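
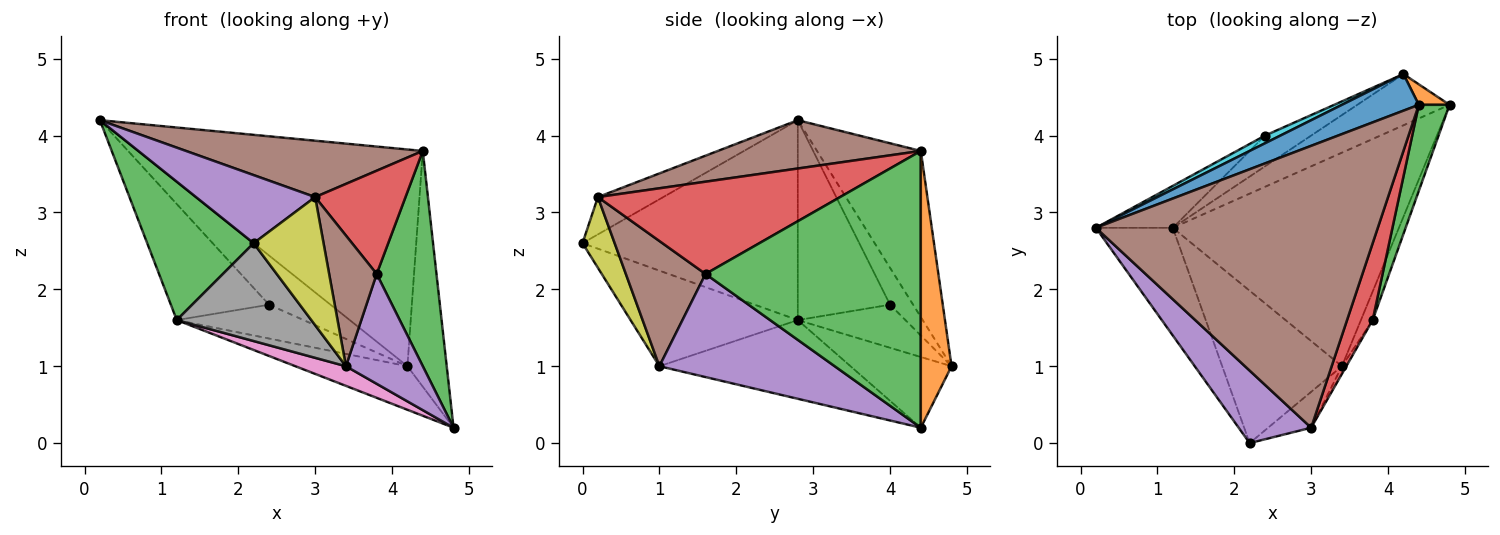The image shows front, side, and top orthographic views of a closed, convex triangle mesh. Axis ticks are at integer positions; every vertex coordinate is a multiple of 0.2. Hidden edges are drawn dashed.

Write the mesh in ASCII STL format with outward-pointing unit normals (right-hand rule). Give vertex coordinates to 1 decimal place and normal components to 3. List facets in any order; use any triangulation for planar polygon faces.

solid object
 facet normal -0.339 0.928 0.157
  outer loop
   vertex 4.4 4.4 3.8
   vertex 4.2 4.8 1.0
   vertex 0.2 2.8 4.2
  endloop
 endfacet
 facet normal 0.615 0.786 0.068
  outer loop
   vertex 4.4 4.4 3.8
   vertex 4.8 4.4 0.2
   vertex 4.2 4.8 1.0
  endloop
 endfacet
 facet normal -0.847 -0.419 -0.326
  outer loop
   vertex 1.2 2.8 1.6
   vertex 2.2 0.0 2.6
   vertex 0.2 2.8 4.2
  endloop
 endfacet
 facet normal -0.504 0.559 -0.658
  outer loop
   vertex 1.2 2.8 1.6
   vertex 4.2 4.8 1.0
   vertex 4.8 4.4 0.2
  endloop
 endfacet
 facet normal -0.352 -0.641 0.682
  outer loop
   vertex 3.0 0.2 3.2
   vertex 0.2 2.8 4.2
   vertex 2.2 0.0 2.6
  endloop
 endfacet
 facet normal 0.166 -0.193 0.967
  outer loop
   vertex 3.0 0.2 3.2
   vertex 4.4 4.4 3.8
   vertex 0.2 2.8 4.2
  endloop
 endfacet
 facet normal -0.327 -0.087 -0.941
  outer loop
   vertex 3.4 1.0 1.0
   vertex 1.2 2.8 1.6
   vertex 4.8 4.4 0.2
  endloop
 endfacet
 facet normal -0.558 -0.449 -0.699
  outer loop
   vertex 3.4 1.0 1.0
   vertex 2.2 0.0 2.6
   vertex 1.2 2.8 1.6
  endloop
 endfacet
 facet normal 0.405 -0.880 -0.247
  outer loop
   vertex 3.4 1.0 1.0
   vertex 3.0 0.2 3.2
   vertex 2.2 0.0 2.6
  endloop
 endfacet
 facet normal -0.347 0.926 0.145
  outer loop
   vertex 2.4 4.0 1.8
   vertex 0.2 2.8 4.2
   vertex 4.2 4.8 1.0
  endloop
 endfacet
 facet normal -0.662 0.705 -0.255
  outer loop
   vertex 2.4 4.0 1.8
   vertex 1.2 2.8 1.6
   vertex 0.2 2.8 4.2
  endloop
 endfacet
 facet normal -0.532 0.627 -0.570
  outer loop
   vertex 2.4 4.0 1.8
   vertex 4.2 4.8 1.0
   vertex 1.2 2.8 1.6
  endloop
 endfacet
 facet normal 0.958 -0.266 0.106
  outer loop
   vertex 3.8 1.6 2.2
   vertex 4.8 4.4 0.2
   vertex 4.4 4.4 3.8
  endloop
 endfacet
 facet normal 0.907 -0.338 0.252
  outer loop
   vertex 3.8 1.6 2.2
   vertex 4.4 4.4 3.8
   vertex 3.0 0.2 3.2
  endloop
 endfacet
 facet normal 0.911 -0.399 -0.104
  outer loop
   vertex 3.8 1.6 2.2
   vertex 3.4 1.0 1.0
   vertex 4.8 4.4 0.2
  endloop
 endfacet
 facet normal 0.858 -0.512 -0.030
  outer loop
   vertex 3.8 1.6 2.2
   vertex 3.0 0.2 3.2
   vertex 3.4 1.0 1.0
  endloop
 endfacet
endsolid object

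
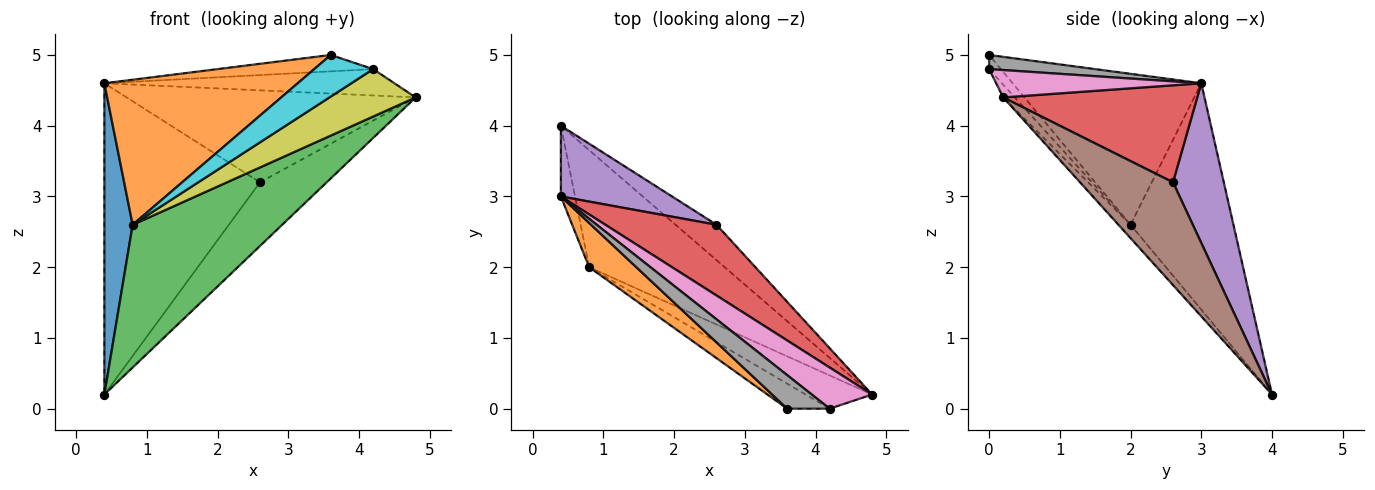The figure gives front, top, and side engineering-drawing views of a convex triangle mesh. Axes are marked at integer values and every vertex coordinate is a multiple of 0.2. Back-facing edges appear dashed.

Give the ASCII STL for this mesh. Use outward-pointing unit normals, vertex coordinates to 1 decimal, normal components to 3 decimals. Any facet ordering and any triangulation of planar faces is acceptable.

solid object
 facet normal -0.962 -0.265 -0.060
  outer loop
   vertex 0.8 2.0 2.6
   vertex 0.4 3.0 4.6
   vertex 0.4 4.0 0.2
  endloop
 endfacet
 facet normal -0.682 -0.699 0.213
  outer loop
   vertex 0.8 2.0 2.6
   vertex 3.6 0.0 5.0
   vertex 0.4 3.0 4.6
  endloop
 endfacet
 facet normal -0.063 -0.772 -0.633
  outer loop
   vertex 0.8 2.0 2.6
   vertex 0.4 4.0 0.2
   vertex 4.8 0.2 4.4
  endloop
 endfacet
 facet normal 0.470 0.700 0.538
  outer loop
   vertex 2.6 2.6 3.2
   vertex 0.4 3.0 4.6
   vertex 4.8 0.2 4.4
  endloop
 endfacet
 facet normal 0.303 0.929 0.211
  outer loop
   vertex 2.6 2.6 3.2
   vertex 0.4 4.0 0.2
   vertex 0.4 3.0 4.6
  endloop
 endfacet
 facet normal 0.773 0.555 -0.308
  outer loop
   vertex 2.6 2.6 3.2
   vertex 4.8 0.2 4.4
   vertex 0.4 4.0 0.2
  endloop
 endfacet
 facet normal 0.356 0.504 0.787
  outer loop
   vertex 4.2 0.0 4.8
   vertex 4.8 0.2 4.4
   vertex 0.4 3.0 4.6
  endloop
 endfacet
 facet normal 0.287 0.421 0.861
  outer loop
   vertex 4.2 0.0 4.8
   vertex 0.4 3.0 4.6
   vertex 3.6 0.0 5.0
  endloop
 endfacet
 facet normal -0.109 -0.814 -0.571
  outer loop
   vertex 4.2 0.0 4.8
   vertex 0.8 2.0 2.6
   vertex 4.8 0.2 4.4
  endloop
 endfacet
 facet normal -0.169 -0.845 -0.507
  outer loop
   vertex 4.2 0.0 4.8
   vertex 3.6 0.0 5.0
   vertex 0.8 2.0 2.6
  endloop
 endfacet
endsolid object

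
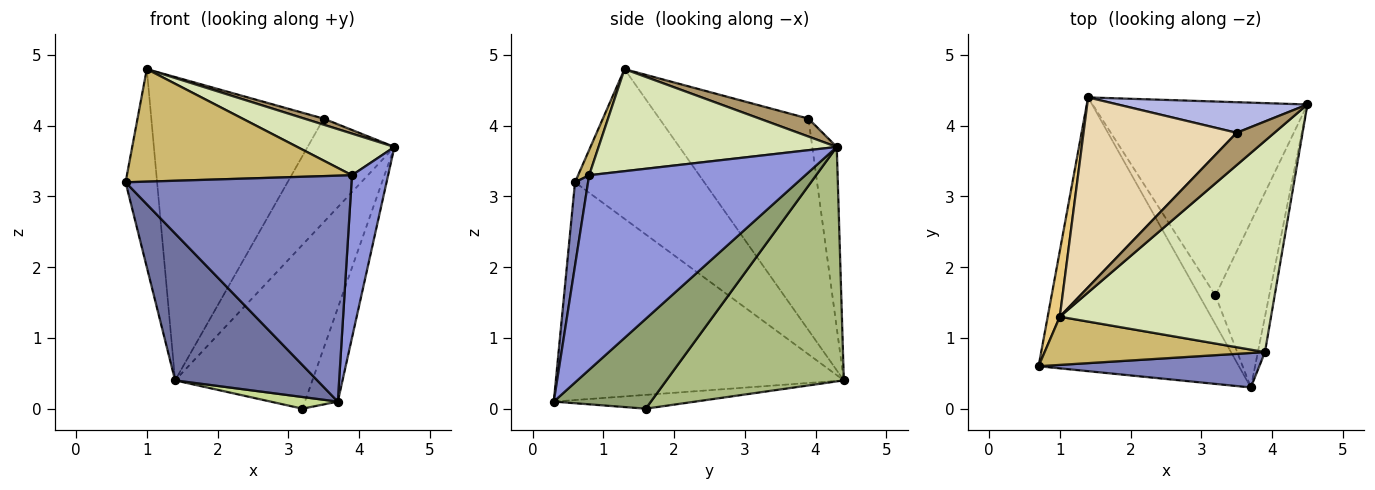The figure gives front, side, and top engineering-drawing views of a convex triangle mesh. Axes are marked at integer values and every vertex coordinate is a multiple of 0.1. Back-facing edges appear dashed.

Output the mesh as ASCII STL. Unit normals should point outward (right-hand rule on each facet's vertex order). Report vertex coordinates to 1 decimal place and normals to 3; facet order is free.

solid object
 facet normal -0.692 -0.341 -0.636
  outer loop
   vertex 1.4 4.4 0.4
   vertex 3.7 0.3 0.1
   vertex 0.7 0.6 3.2
  endloop
 endfacet
 facet normal 0.057 -0.987 0.151
  outer loop
   vertex 3.9 0.8 3.3
   vertex 0.7 0.6 3.2
   vertex 3.7 0.3 0.1
  endloop
 endfacet
 facet normal 0.986 -0.165 -0.036
  outer loop
   vertex 3.9 0.8 3.3
   vertex 3.7 0.3 0.1
   vertex 4.5 4.3 3.7
  endloop
 endfacet
 facet normal -0.261 0.926 0.273
  outer loop
   vertex 3.5 3.9 4.1
   vertex 4.5 4.3 3.7
   vertex 1.4 4.4 0.4
  endloop
 endfacet
 facet normal 0.824 0.279 -0.493
  outer loop
   vertex 3.2 1.6 0.0
   vertex 4.5 4.3 3.7
   vertex 3.7 0.3 0.1
  endloop
 endfacet
 facet normal 0.641 0.496 -0.587
  outer loop
   vertex 3.2 1.6 0.0
   vertex 1.4 4.4 0.4
   vertex 4.5 4.3 3.7
  endloop
 endfacet
 facet normal -0.619 -0.294 -0.728
  outer loop
   vertex 3.2 1.6 0.0
   vertex 3.7 0.3 0.1
   vertex 1.4 4.4 0.4
  endloop
 endfacet
 facet normal 0.428 -0.175 0.887
  outer loop
   vertex 1.0 1.3 4.8
   vertex 3.9 0.8 3.3
   vertex 4.5 4.3 3.7
  endloop
 endfacet
 facet normal 0.423 -0.167 0.891
  outer loop
   vertex 1.0 1.3 4.8
   vertex 4.5 4.3 3.7
   vertex 3.5 3.9 4.1
  endloop
 endfacet
 facet normal 0.045 -0.918 0.393
  outer loop
   vertex 1.0 1.3 4.8
   vertex 0.7 0.6 3.2
   vertex 3.9 0.8 3.3
  endloop
 endfacet
 facet normal -0.969 0.236 0.078
  outer loop
   vertex 1.0 1.3 4.8
   vertex 1.4 4.4 0.4
   vertex 0.7 0.6 3.2
  endloop
 endfacet
 facet normal -0.591 0.684 0.428
  outer loop
   vertex 1.0 1.3 4.8
   vertex 3.5 3.9 4.1
   vertex 1.4 4.4 0.4
  endloop
 endfacet
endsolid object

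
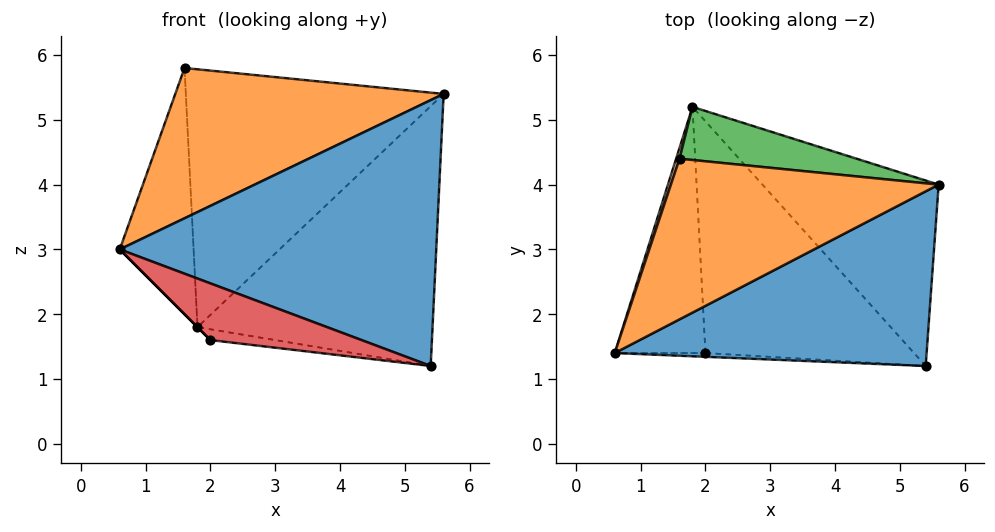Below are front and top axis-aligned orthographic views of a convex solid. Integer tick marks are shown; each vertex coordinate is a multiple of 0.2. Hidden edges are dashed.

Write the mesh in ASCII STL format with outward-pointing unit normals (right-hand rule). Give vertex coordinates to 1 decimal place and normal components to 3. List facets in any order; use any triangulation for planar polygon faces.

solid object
 facet normal 0.169 -0.824 0.541
  outer loop
   vertex 5.4 1.2 1.2
   vertex 5.6 4.0 5.4
   vertex 0.6 1.4 3.0
  endloop
 endfacet
 facet normal 0.628 0.633 -0.452
  outer loop
   vertex 5.4 1.2 1.2
   vertex 1.8 5.2 1.8
   vertex 5.6 4.0 5.4
  endloop
 endfacet
 facet normal 0.005 -0.683 0.730
  outer loop
   vertex 1.6 4.4 5.8
   vertex 0.6 1.4 3.0
   vertex 5.6 4.0 5.4
  endloop
 endfacet
 facet normal -0.952 0.305 0.013
  outer loop
   vertex 1.6 4.4 5.8
   vertex 1.8 5.2 1.8
   vertex 0.6 1.4 3.0
  endloop
 endfacet
 facet normal 0.117 0.973 0.200
  outer loop
   vertex 1.6 4.4 5.8
   vertex 5.6 4.0 5.4
   vertex 1.8 5.2 1.8
  endloop
 endfacet
 facet normal -0.707 0.000 -0.707
  outer loop
   vertex 2.0 1.4 1.6
   vertex 0.6 1.4 3.0
   vertex 1.8 5.2 1.8
  endloop
 endfacet
 facet normal -0.066 -0.996 -0.066
  outer loop
   vertex 2.0 1.4 1.6
   vertex 5.4 1.2 1.2
   vertex 0.6 1.4 3.0
  endloop
 endfacet
 facet normal -0.114 0.046 -0.992
  outer loop
   vertex 2.0 1.4 1.6
   vertex 1.8 5.2 1.8
   vertex 5.4 1.2 1.2
  endloop
 endfacet
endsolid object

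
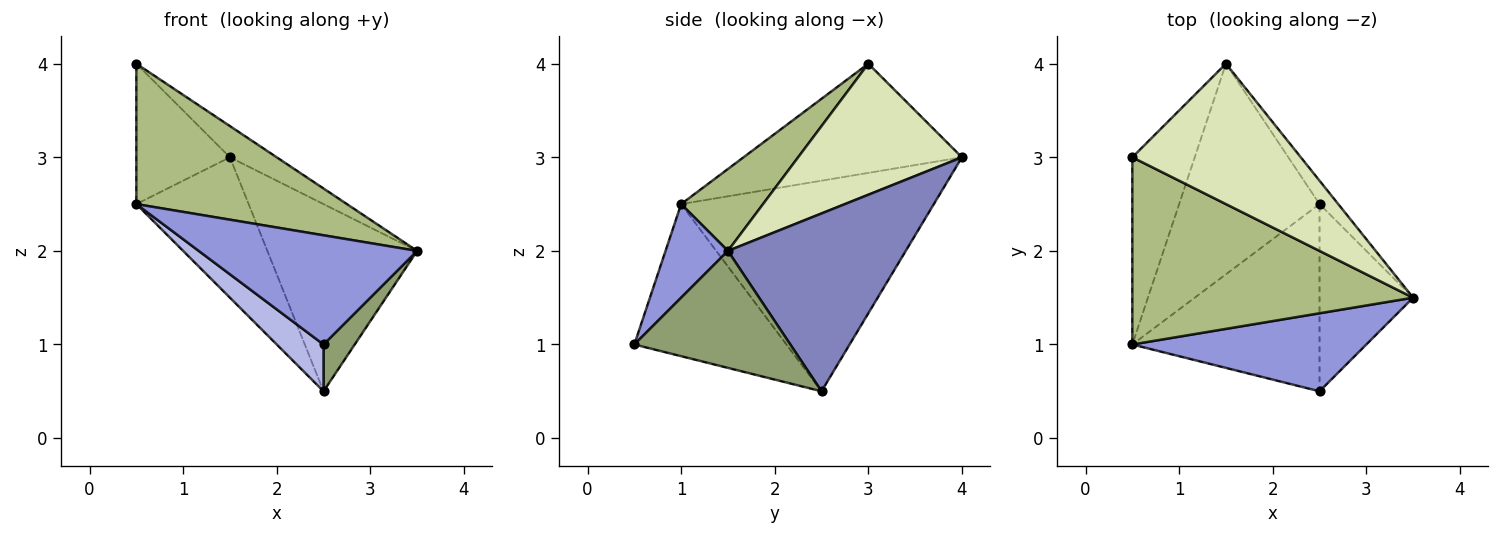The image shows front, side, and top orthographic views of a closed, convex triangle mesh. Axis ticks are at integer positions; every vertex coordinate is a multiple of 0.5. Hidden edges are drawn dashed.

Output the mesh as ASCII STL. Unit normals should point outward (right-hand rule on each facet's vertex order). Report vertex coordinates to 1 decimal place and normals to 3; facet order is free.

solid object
 facet normal -0.780 0.347 -0.520
  outer loop
   vertex 2.5 2.5 0.5
   vertex 0.5 1.0 2.5
   vertex 1.5 4.0 3.0
  endloop
 endfacet
 facet normal 0.762 0.642 -0.080
  outer loop
   vertex 2.5 2.5 0.5
   vertex 1.5 4.0 3.0
   vertex 3.5 1.5 2.0
  endloop
 endfacet
 facet normal 0.226 -0.793 0.566
  outer loop
   vertex 2.5 0.5 1.0
   vertex 3.5 1.5 2.0
   vertex 0.5 1.0 2.5
  endloop
 endfacet
 facet normal -0.619 -0.190 -0.762
  outer loop
   vertex 2.5 0.5 1.0
   vertex 0.5 1.0 2.5
   vertex 2.5 2.5 0.5
  endloop
 endfacet
 facet normal 0.772 -0.154 -0.617
  outer loop
   vertex 2.5 0.5 1.0
   vertex 2.5 2.5 0.5
   vertex 3.5 1.5 2.0
  endloop
 endfacet
 facet normal 0.227 -0.584 0.779
  outer loop
   vertex 0.5 3.0 4.0
   vertex 0.5 1.0 2.5
   vertex 3.5 1.5 2.0
  endloop
 endfacet
 facet normal -0.814 0.349 -0.465
  outer loop
   vertex 0.5 3.0 4.0
   vertex 1.5 4.0 3.0
   vertex 0.5 1.0 2.5
  endloop
 endfacet
 facet normal 0.605 0.173 0.777
  outer loop
   vertex 0.5 3.0 4.0
   vertex 3.5 1.5 2.0
   vertex 1.5 4.0 3.0
  endloop
 endfacet
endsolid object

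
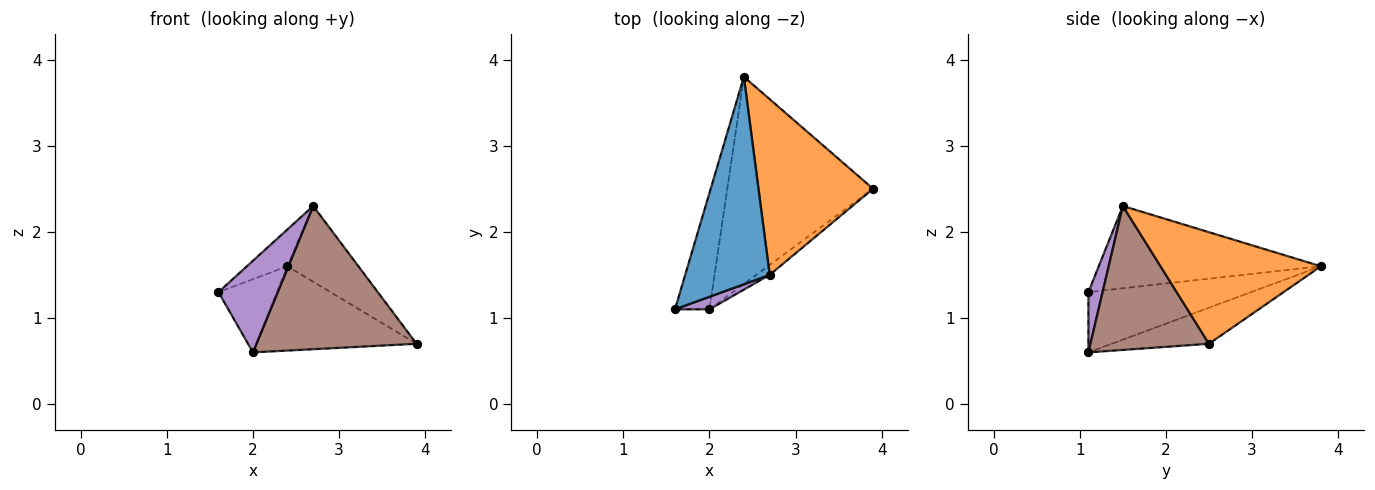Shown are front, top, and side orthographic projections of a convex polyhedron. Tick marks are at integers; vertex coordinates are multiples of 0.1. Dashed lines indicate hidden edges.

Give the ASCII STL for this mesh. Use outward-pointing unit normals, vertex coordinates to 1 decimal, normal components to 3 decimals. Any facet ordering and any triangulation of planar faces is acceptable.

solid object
 facet normal -0.692 0.126 0.711
  outer loop
   vertex 2.7 1.5 2.3
   vertex 2.4 3.8 1.6
   vertex 1.6 1.1 1.3
  endloop
 endfacet
 facet normal 0.667 0.295 0.684
  outer loop
   vertex 2.7 1.5 2.3
   vertex 3.9 2.5 0.7
   vertex 2.4 3.8 1.6
  endloop
 endfacet
 facet normal -0.829 0.298 -0.474
  outer loop
   vertex 2.0 1.1 0.6
   vertex 1.6 1.1 1.3
   vertex 2.4 3.8 1.6
  endloop
 endfacet
 facet normal -0.223 0.367 -0.903
  outer loop
   vertex 2.0 1.1 0.6
   vertex 2.4 3.8 1.6
   vertex 3.9 2.5 0.7
  endloop
 endfacet
 facet normal 0.231 -0.964 0.132
  outer loop
   vertex 2.0 1.1 0.6
   vertex 2.7 1.5 2.3
   vertex 1.6 1.1 1.3
  endloop
 endfacet
 facet normal 0.594 -0.802 -0.056
  outer loop
   vertex 2.0 1.1 0.6
   vertex 3.9 2.5 0.7
   vertex 2.7 1.5 2.3
  endloop
 endfacet
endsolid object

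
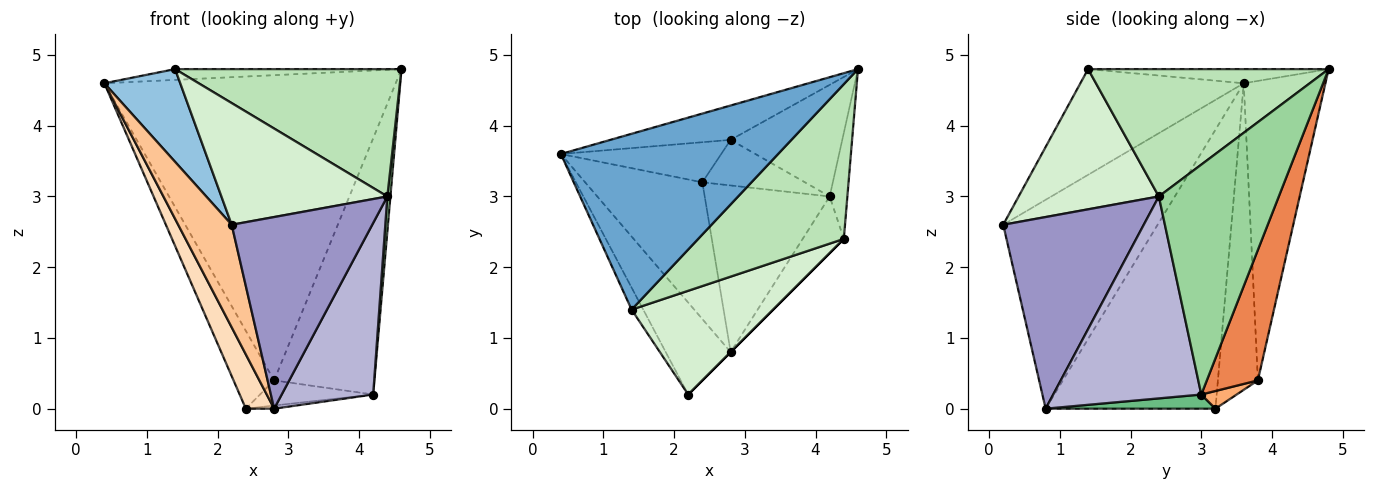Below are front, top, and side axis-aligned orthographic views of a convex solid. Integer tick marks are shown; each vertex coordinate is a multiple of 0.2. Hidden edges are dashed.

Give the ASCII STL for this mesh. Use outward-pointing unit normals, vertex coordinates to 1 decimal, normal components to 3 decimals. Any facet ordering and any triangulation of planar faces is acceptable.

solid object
 facet normal -0.065 0.061 0.996
  outer loop
   vertex 1.4 1.4 4.8
   vertex 4.6 4.8 4.8
   vertex 0.4 3.6 4.6
  endloop
 endfacet
 facet normal -0.902 -0.419 -0.099
  outer loop
   vertex 1.4 1.4 4.8
   vertex 0.4 3.6 4.6
   vertex 2.2 0.2 2.6
  endloop
 endfacet
 facet normal -0.268 0.957 -0.108
  outer loop
   vertex 2.8 3.8 0.4
   vertex 0.4 3.6 4.6
   vertex 4.6 4.8 4.8
  endloop
 endfacet
 facet normal -0.659 0.669 -0.345
  outer loop
   vertex 2.8 3.8 0.4
   vertex 2.4 3.2 0.0
   vertex 0.4 3.6 4.6
  endloop
 endfacet
 facet normal 0.423 0.831 -0.362
  outer loop
   vertex 2.8 3.8 0.4
   vertex 4.6 4.8 4.8
   vertex 4.2 3.0 0.2
  endloop
 endfacet
 facet normal 0.149 0.478 -0.866
  outer loop
   vertex 2.8 3.8 0.4
   vertex 4.2 3.0 0.2
   vertex 2.4 3.2 0.0
  endloop
 endfacet
 facet normal -0.907 -0.314 -0.282
  outer loop
   vertex 2.8 0.8 0.0
   vertex 2.2 0.2 2.6
   vertex 0.4 3.6 4.6
  endloop
 endfacet
 facet normal -0.911 -0.152 -0.383
  outer loop
   vertex 2.8 0.8 0.0
   vertex 0.4 3.6 4.6
   vertex 2.4 3.2 0.0
  endloop
 endfacet
 facet normal 0.112 0.019 -0.993
  outer loop
   vertex 2.8 0.8 0.0
   vertex 2.4 3.2 0.0
   vertex 4.2 3.0 0.2
  endloop
 endfacet
 facet normal 0.997 -0.026 -0.077
  outer loop
   vertex 4.4 2.4 3.0
   vertex 4.2 3.0 0.2
   vertex 4.6 4.8 4.8
  endloop
 endfacet
 facet normal 0.560 -0.527 0.640
  outer loop
   vertex 4.4 2.4 3.0
   vertex 4.6 4.8 4.8
   vertex 1.4 1.4 4.8
  endloop
 endfacet
 facet normal 0.541 -0.640 0.546
  outer loop
   vertex 4.4 2.4 3.0
   vertex 1.4 1.4 4.8
   vertex 2.2 0.2 2.6
  endloop
 endfacet
 facet normal 0.707 -0.707 0.000
  outer loop
   vertex 4.4 2.4 3.0
   vertex 2.2 0.2 2.6
   vertex 2.8 0.8 0.0
  endloop
 endfacet
 facet normal 0.838 -0.518 -0.171
  outer loop
   vertex 4.4 2.4 3.0
   vertex 2.8 0.8 0.0
   vertex 4.2 3.0 0.2
  endloop
 endfacet
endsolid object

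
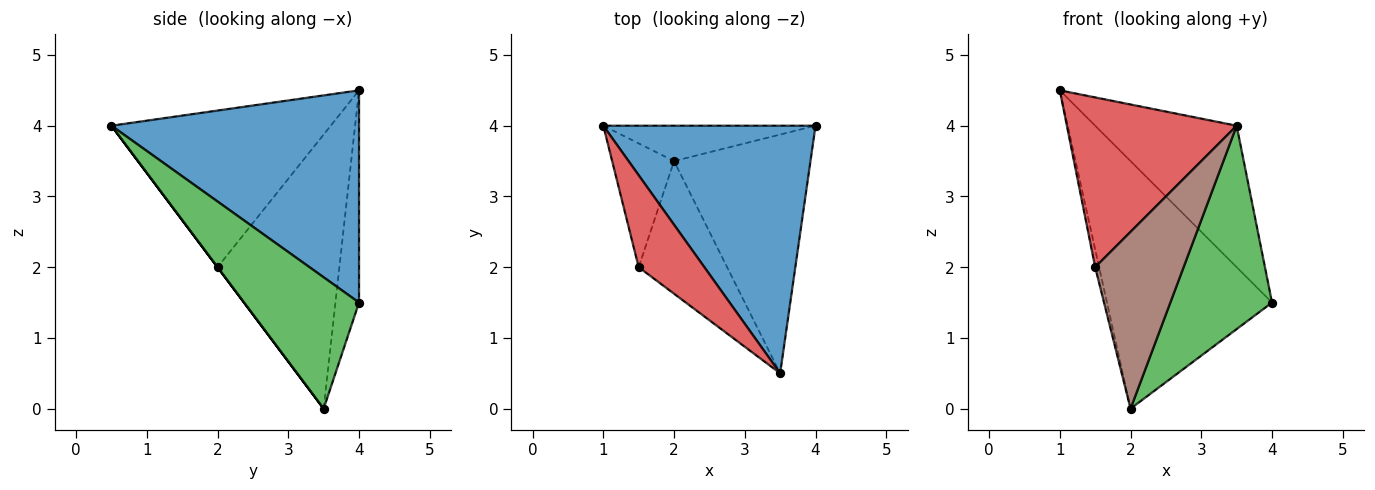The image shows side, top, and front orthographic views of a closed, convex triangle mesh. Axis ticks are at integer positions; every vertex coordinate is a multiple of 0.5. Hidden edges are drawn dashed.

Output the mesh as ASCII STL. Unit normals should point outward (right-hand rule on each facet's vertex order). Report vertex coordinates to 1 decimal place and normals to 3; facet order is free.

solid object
 facet normal 0.656 0.375 0.656
  outer loop
   vertex 3.5 0.5 4.0
   vertex 4.0 4.0 1.5
   vertex 1.0 4.0 4.5
  endloop
 endfacet
 facet normal -0.140 0.980 -0.140
  outer loop
   vertex 2.0 3.5 0.0
   vertex 1.0 4.0 4.5
   vertex 4.0 4.0 1.5
  endloop
 endfacet
 facet normal 0.591 -0.523 -0.614
  outer loop
   vertex 2.0 3.5 0.0
   vertex 4.0 4.0 1.5
   vertex 3.5 0.5 4.0
  endloop
 endfacet
 facet normal -0.751 -0.581 0.315
  outer loop
   vertex 1.5 2.0 2.0
   vertex 3.5 0.5 4.0
   vertex 1.0 4.0 4.5
  endloop
 endfacet
 facet normal -0.975 0.031 -0.220
  outer loop
   vertex 1.5 2.0 2.0
   vertex 1.0 4.0 4.5
   vertex 2.0 3.5 0.0
  endloop
 endfacet
 facet normal 0.000 -0.800 -0.600
  outer loop
   vertex 1.5 2.0 2.0
   vertex 2.0 3.5 0.0
   vertex 3.5 0.5 4.0
  endloop
 endfacet
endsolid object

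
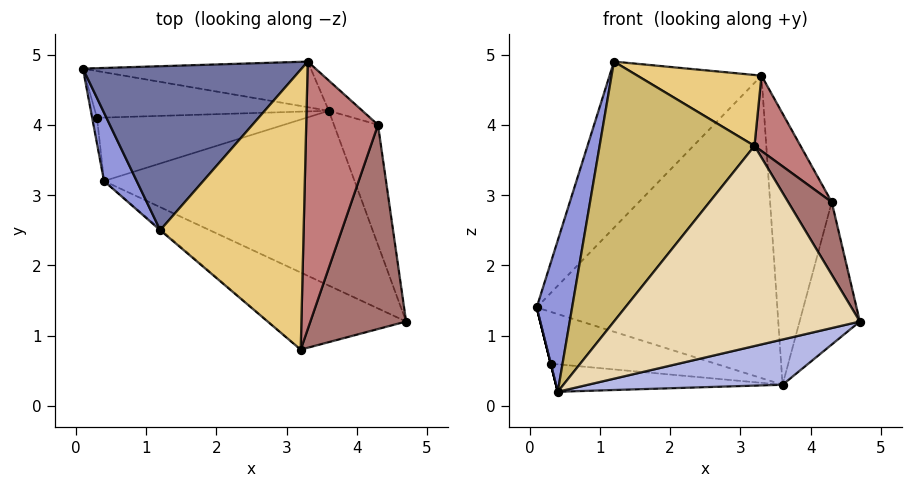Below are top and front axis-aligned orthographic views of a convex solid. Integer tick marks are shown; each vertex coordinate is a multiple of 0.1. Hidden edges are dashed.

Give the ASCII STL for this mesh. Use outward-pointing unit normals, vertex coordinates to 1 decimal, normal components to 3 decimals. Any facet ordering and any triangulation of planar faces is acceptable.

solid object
 facet normal -0.598 0.570 0.563
  outer loop
   vertex 1.2 2.5 4.9
   vertex 3.3 4.9 4.7
   vertex 0.1 4.8 1.4
  endloop
 endfacet
 facet normal 0.122 0.981 -0.148
  outer loop
   vertex 3.6 4.2 0.3
   vertex 0.1 4.8 1.4
   vertex 3.3 4.9 4.7
  endloop
 endfacet
 facet normal -0.955 -0.271 0.122
  outer loop
   vertex 0.4 3.2 0.2
   vertex 1.2 2.5 4.9
   vertex 0.1 4.8 1.4
  endloop
 endfacet
 facet normal 0.108 -0.249 -0.962
  outer loop
   vertex 0.4 3.2 0.2
   vertex 3.6 4.2 0.3
   vertex 4.7 1.2 1.2
  endloop
 endfacet
 facet normal 0.934 0.273 -0.230
  outer loop
   vertex 4.3 4.0 2.9
   vertex 4.7 1.2 1.2
   vertex 3.6 4.2 0.3
  endloop
 endfacet
 facet normal 0.571 0.816 -0.091
  outer loop
   vertex 4.3 4.0 2.9
   vertex 3.6 4.2 0.3
   vertex 3.3 4.9 4.7
  endloop
 endfacet
 facet normal -0.083 0.740 -0.668
  outer loop
   vertex 0.3 4.1 0.6
   vertex 0.1 4.8 1.4
   vertex 3.6 4.2 0.3
  endloop
 endfacet
 facet normal -0.970 0.000 -0.243
  outer loop
   vertex 0.3 4.1 0.6
   vertex 0.4 3.2 0.2
   vertex 0.1 4.8 1.4
  endloop
 endfacet
 facet normal -0.095 0.395 -0.914
  outer loop
   vertex 0.3 4.1 0.6
   vertex 3.6 4.2 0.3
   vertex 0.4 3.2 0.2
  endloop
 endfacet
 facet normal -0.649 -0.761 -0.003
  outer loop
   vertex 3.2 0.8 3.7
   vertex 1.2 2.5 4.9
   vertex 0.4 3.2 0.2
  endloop
 endfacet
 facet normal 0.349 -0.230 0.908
  outer loop
   vertex 3.2 0.8 3.7
   vertex 3.3 4.9 4.7
   vertex 1.2 2.5 4.9
  endloop
 endfacet
 facet normal -0.331 -0.881 -0.339
  outer loop
   vertex 3.2 0.8 3.7
   vertex 0.4 3.2 0.2
   vertex 4.7 1.2 1.2
  endloop
 endfacet
 facet normal 0.857 -0.173 0.486
  outer loop
   vertex 3.2 0.8 3.7
   vertex 4.7 1.2 1.2
   vertex 4.3 4.0 2.9
  endloop
 endfacet
 facet normal 0.830 -0.151 0.537
  outer loop
   vertex 3.2 0.8 3.7
   vertex 4.3 4.0 2.9
   vertex 3.3 4.9 4.7
  endloop
 endfacet
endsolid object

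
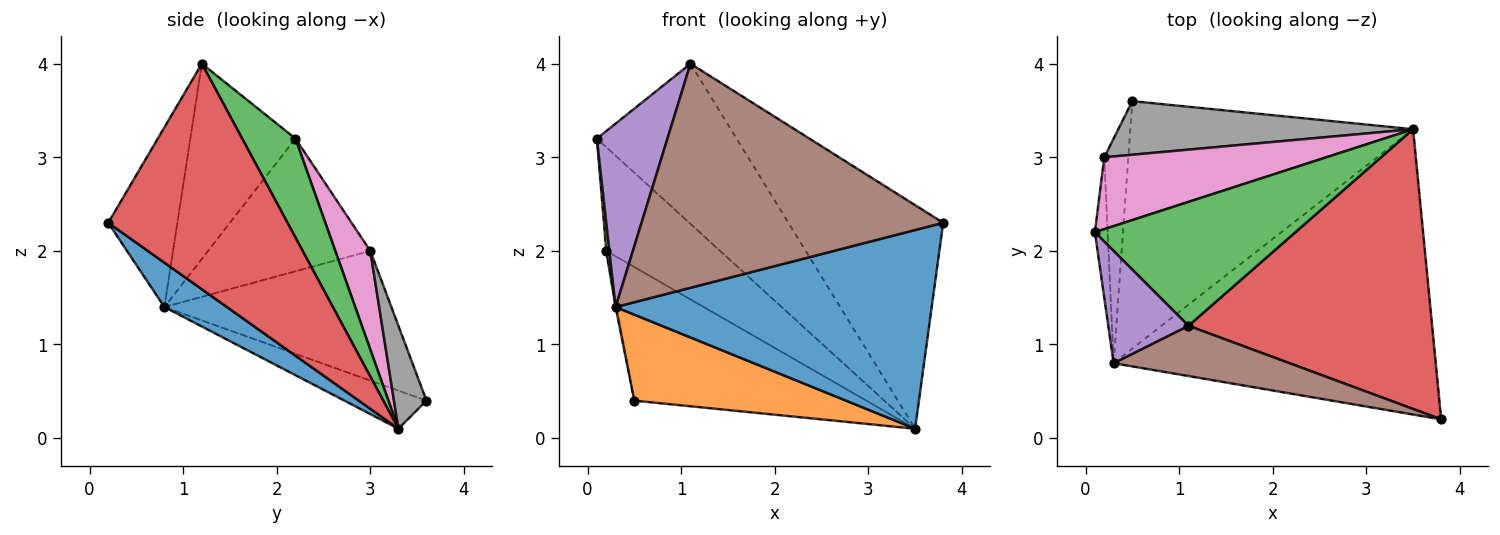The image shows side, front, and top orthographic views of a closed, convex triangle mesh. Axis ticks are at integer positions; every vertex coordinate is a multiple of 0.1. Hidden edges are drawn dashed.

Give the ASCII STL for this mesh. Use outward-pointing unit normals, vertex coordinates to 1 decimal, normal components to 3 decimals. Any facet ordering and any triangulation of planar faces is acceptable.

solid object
 facet normal 0.112 -0.568 -0.815
  outer loop
   vertex 0.3 0.8 1.4
   vertex 3.5 3.3 0.1
   vertex 3.8 0.2 2.3
  endloop
 endfacet
 facet normal -0.126 -0.326 -0.937
  outer loop
   vertex 0.3 0.8 1.4
   vertex 0.5 3.6 0.4
   vertex 3.5 3.3 0.1
  endloop
 endfacet
 facet normal 0.289 0.757 0.586
  outer loop
   vertex 1.1 1.2 4.0
   vertex 3.5 3.3 0.1
   vertex 0.1 2.2 3.2
  endloop
 endfacet
 facet normal 0.586 0.506 0.633
  outer loop
   vertex 1.1 1.2 4.0
   vertex 3.8 0.2 2.3
   vertex 3.5 3.3 0.1
  endloop
 endfacet
 facet normal -0.786 -0.527 0.323
  outer loop
   vertex 1.1 1.2 4.0
   vertex 0.1 2.2 3.2
   vertex 0.3 0.8 1.4
  endloop
 endfacet
 facet normal -0.218 -0.952 0.214
  outer loop
   vertex 1.1 1.2 4.0
   vertex 0.3 0.8 1.4
   vertex 3.8 0.2 2.3
  endloop
 endfacet
 facet normal 0.245 0.797 0.552
  outer loop
   vertex 0.2 3.0 2.0
   vertex 0.1 2.2 3.2
   vertex 3.5 3.3 0.1
  endloop
 endfacet
 facet normal 0.129 0.920 0.369
  outer loop
   vertex 0.2 3.0 2.0
   vertex 3.5 3.3 0.1
   vertex 0.5 3.6 0.4
  endloop
 endfacet
 facet normal -0.995 -0.019 -0.096
  outer loop
   vertex 0.2 3.0 2.0
   vertex 0.3 0.8 1.4
   vertex 0.1 2.2 3.2
  endloop
 endfacet
 facet normal -0.983 0.005 -0.182
  outer loop
   vertex 0.2 3.0 2.0
   vertex 0.5 3.6 0.4
   vertex 0.3 0.8 1.4
  endloop
 endfacet
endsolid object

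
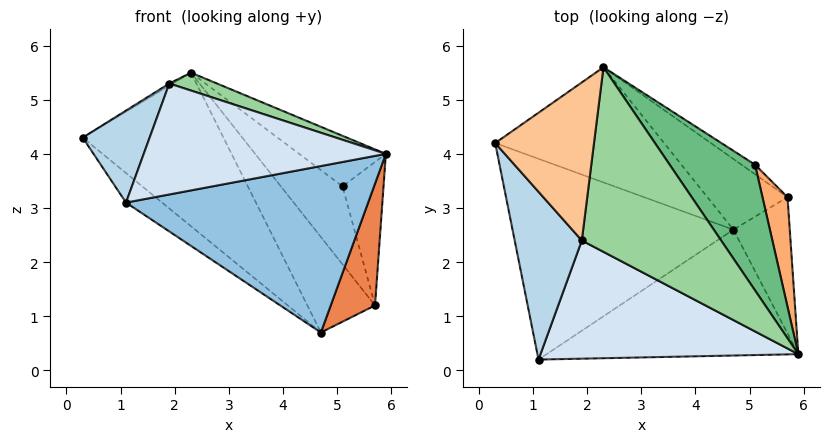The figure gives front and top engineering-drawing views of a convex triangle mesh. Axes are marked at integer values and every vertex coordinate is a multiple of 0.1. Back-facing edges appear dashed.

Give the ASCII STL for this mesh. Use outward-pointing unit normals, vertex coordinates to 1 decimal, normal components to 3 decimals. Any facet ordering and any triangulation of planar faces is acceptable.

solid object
 facet normal -0.603 0.116 -0.789
  outer loop
   vertex 4.7 2.6 0.7
   vertex 1.1 0.2 3.1
   vertex 0.3 4.2 4.3
  endloop
 endfacet
 facet normal 0.129 -0.791 -0.598
  outer loop
   vertex 4.7 2.6 0.7
   vertex 5.9 0.3 4.0
   vertex 1.1 0.2 3.1
  endloop
 endfacet
 facet normal -0.737 -0.325 0.593
  outer loop
   vertex 1.9 2.4 5.3
   vertex 0.3 4.2 4.3
   vertex 1.1 0.2 3.1
  endloop
 endfacet
 facet normal -0.122 -0.679 0.724
  outer loop
   vertex 1.9 2.4 5.3
   vertex 1.1 0.2 3.1
   vertex 5.9 0.3 4.0
  endloop
 endfacet
 facet normal 0.611 -0.527 -0.590
  outer loop
   vertex 5.7 3.2 1.2
   vertex 5.9 0.3 4.0
   vertex 4.7 2.6 0.7
  endloop
 endfacet
 facet normal 0.949 0.250 0.191
  outer loop
   vertex 5.7 3.2 1.2
   vertex 5.1 3.8 3.4
   vertex 5.9 0.3 4.0
  endloop
 endfacet
 facet normal -0.520 0.012 0.854
  outer loop
   vertex 2.3 5.6 5.5
   vertex 0.3 4.2 4.3
   vertex 1.9 2.4 5.3
  endloop
 endfacet
 facet normal 0.480 0.871 -0.107
  outer loop
   vertex 2.3 5.6 5.5
   vertex 5.1 3.8 3.4
   vertex 5.7 3.2 1.2
  endloop
 endfacet
 facet normal 0.683 0.272 0.678
  outer loop
   vertex 2.3 5.6 5.5
   vertex 5.9 0.3 4.0
   vertex 5.1 3.8 3.4
  endloop
 endfacet
 facet normal 0.263 -0.093 0.960
  outer loop
   vertex 2.3 5.6 5.5
   vertex 1.9 2.4 5.3
   vertex 5.9 0.3 4.0
  endloop
 endfacet
 facet normal -0.196 0.784 -0.588
  outer loop
   vertex 2.3 5.6 5.5
   vertex 4.7 2.6 0.7
   vertex 0.3 4.2 4.3
  endloop
 endfacet
 facet normal -0.182 0.790 -0.585
  outer loop
   vertex 2.3 5.6 5.5
   vertex 5.7 3.2 1.2
   vertex 4.7 2.6 0.7
  endloop
 endfacet
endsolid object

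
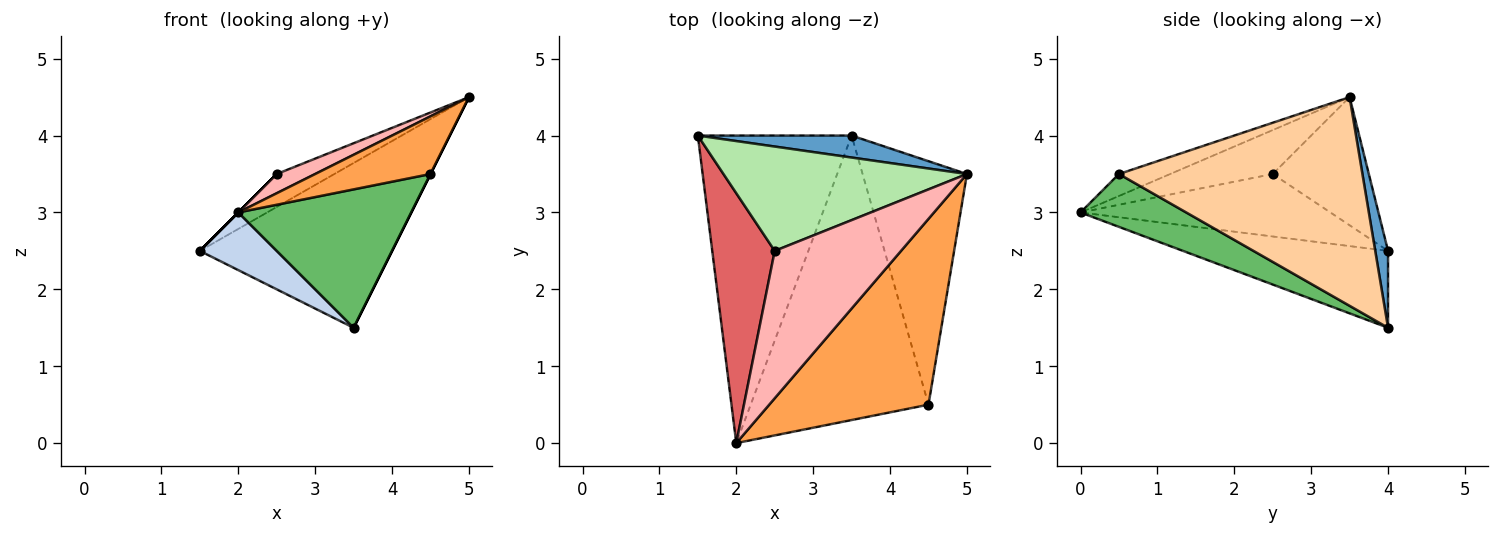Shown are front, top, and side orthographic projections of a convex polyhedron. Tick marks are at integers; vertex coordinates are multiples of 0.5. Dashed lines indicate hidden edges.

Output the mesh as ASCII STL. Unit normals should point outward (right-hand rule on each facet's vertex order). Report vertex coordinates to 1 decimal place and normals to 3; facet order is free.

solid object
 facet normal 0.066 0.989 0.132
  outer loop
   vertex 3.5 4.0 1.5
   vertex 1.5 4.0 2.5
   vertex 5.0 3.5 4.5
  endloop
 endfacet
 facet normal -0.441 -0.165 -0.882
  outer loop
   vertex 3.5 4.0 1.5
   vertex 2.0 0.0 3.0
   vertex 1.5 4.0 2.5
  endloop
 endfacet
 facet normal -0.131 -0.294 0.947
  outer loop
   vertex 4.5 0.5 3.5
   vertex 5.0 3.5 4.5
   vertex 2.0 0.0 3.0
  endloop
 endfacet
 facet normal 0.894 0.000 -0.447
  outer loop
   vertex 4.5 0.5 3.5
   vertex 3.5 4.0 1.5
   vertex 5.0 3.5 4.5
  endloop
 endfacet
 facet normal 0.258 -0.423 -0.869
  outer loop
   vertex 4.5 0.5 3.5
   vertex 2.0 0.0 3.0
   vertex 3.5 4.0 1.5
  endloop
 endfacet
 facet normal -0.449 0.269 0.852
  outer loop
   vertex 2.5 2.5 3.5
   vertex 5.0 3.5 4.5
   vertex 1.5 4.0 2.5
  endloop
 endfacet
 facet normal -0.707 0.000 0.707
  outer loop
   vertex 2.5 2.5 3.5
   vertex 1.5 4.0 2.5
   vertex 2.0 0.0 3.0
  endloop
 endfacet
 facet normal -0.326 -0.122 0.937
  outer loop
   vertex 2.5 2.5 3.5
   vertex 2.0 0.0 3.0
   vertex 5.0 3.5 4.5
  endloop
 endfacet
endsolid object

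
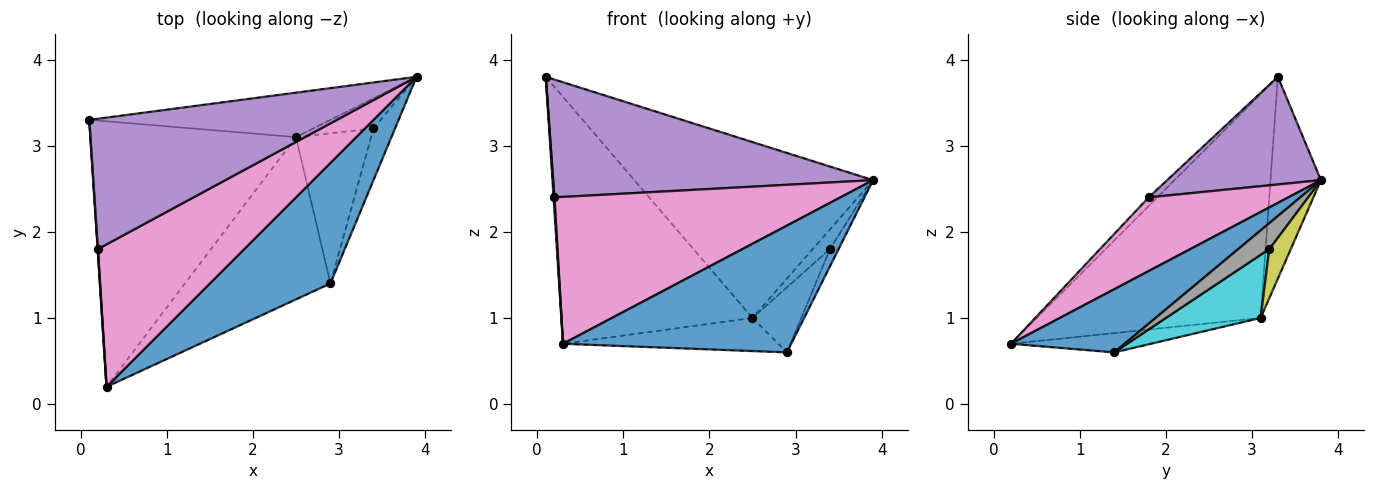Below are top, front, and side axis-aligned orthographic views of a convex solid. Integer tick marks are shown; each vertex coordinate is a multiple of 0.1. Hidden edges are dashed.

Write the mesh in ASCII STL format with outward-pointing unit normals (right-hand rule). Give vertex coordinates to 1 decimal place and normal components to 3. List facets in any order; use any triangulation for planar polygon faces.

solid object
 facet normal 0.340 -0.682 0.648
  outer loop
   vertex 2.9 1.4 0.6
   vertex 3.9 3.8 2.6
   vertex 0.3 0.2 0.7
  endloop
 endfacet
 facet normal -0.201 0.950 -0.240
  outer loop
   vertex 2.5 3.1 1.0
   vertex 0.1 3.3 3.8
   vertex 3.9 3.8 2.6
  endloop
 endfacet
 facet normal -0.624 0.532 -0.573
  outer loop
   vertex 2.5 3.1 1.0
   vertex 0.3 0.2 0.7
   vertex 0.1 3.3 3.8
  endloop
 endfacet
 facet normal -0.129 0.198 -0.972
  outer loop
   vertex 2.5 3.1 1.0
   vertex 2.9 1.4 0.6
   vertex 0.3 0.2 0.7
  endloop
 endfacet
 facet normal 0.307 -0.638 0.706
  outer loop
   vertex 0.2 1.8 2.4
   vertex 3.9 3.8 2.6
   vertex 0.1 3.3 3.8
  endloop
 endfacet
 facet normal -0.995 -0.096 0.032
  outer loop
   vertex 0.2 1.8 2.4
   vertex 0.1 3.3 3.8
   vertex 0.3 0.2 0.7
  endloop
 endfacet
 facet normal 0.331 -0.677 0.657
  outer loop
   vertex 0.2 1.8 2.4
   vertex 0.3 0.2 0.7
   vertex 3.9 3.8 2.6
  endloop
 endfacet
 facet normal 0.751 0.209 -0.626
  outer loop
   vertex 3.4 3.2 1.8
   vertex 3.9 3.8 2.6
   vertex 2.9 1.4 0.6
  endloop
 endfacet
 facet normal 0.564 0.451 -0.691
  outer loop
   vertex 3.4 3.2 1.8
   vertex 2.5 3.1 1.0
   vertex 3.9 3.8 2.6
  endloop
 endfacet
 facet normal 0.611 0.315 -0.727
  outer loop
   vertex 3.4 3.2 1.8
   vertex 2.9 1.4 0.6
   vertex 2.5 3.1 1.0
  endloop
 endfacet
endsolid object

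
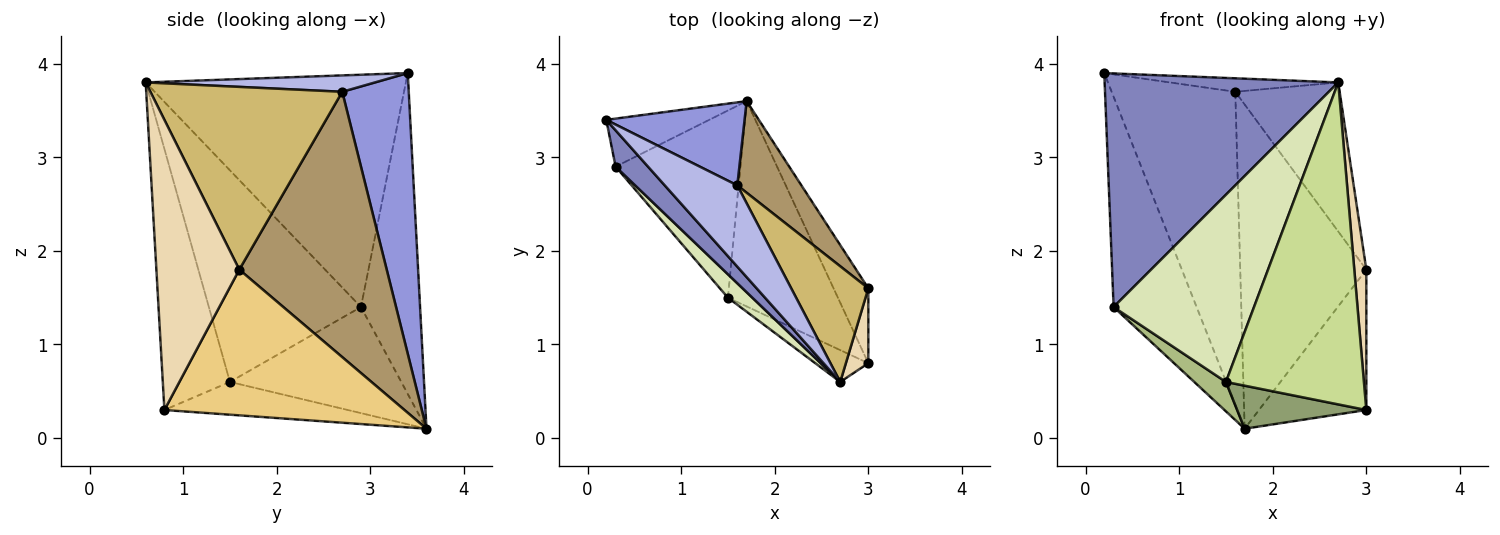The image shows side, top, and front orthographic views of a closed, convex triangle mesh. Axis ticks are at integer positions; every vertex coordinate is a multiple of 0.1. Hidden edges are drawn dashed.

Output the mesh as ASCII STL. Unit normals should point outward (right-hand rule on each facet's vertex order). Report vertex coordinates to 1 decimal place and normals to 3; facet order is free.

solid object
 facet normal -0.570 0.801 -0.183
  outer loop
   vertex 0.3 2.9 1.4
   vertex 0.2 3.4 3.9
   vertex 1.7 3.6 0.1
  endloop
 endfacet
 facet normal -0.740 -0.665 0.103
  outer loop
   vertex 0.3 2.9 1.4
   vertex 2.7 0.6 3.8
   vertex 0.2 3.4 3.9
  endloop
 endfacet
 facet normal 0.461 0.858 0.227
  outer loop
   vertex 1.6 2.7 3.7
   vertex 1.7 3.6 0.1
   vertex 0.2 3.4 3.9
  endloop
 endfacet
 facet normal 0.217 0.160 0.963
  outer loop
   vertex 1.6 2.7 3.7
   vertex 0.2 3.4 3.9
   vertex 2.7 0.6 3.8
  endloop
 endfacet
 facet normal -0.280 -0.197 -0.940
  outer loop
   vertex 1.5 1.5 0.6
   vertex 1.7 3.6 0.1
   vertex 3.0 0.8 0.3
  endloop
 endfacet
 facet normal -0.643 -0.119 -0.757
  outer loop
   vertex 1.5 1.5 0.6
   vertex 0.3 2.9 1.4
   vertex 1.7 3.6 0.1
  endloop
 endfacet
 facet normal -0.436 -0.896 -0.089
  outer loop
   vertex 1.5 1.5 0.6
   vertex 3.0 0.8 0.3
   vertex 2.7 0.6 3.8
  endloop
 endfacet
 facet normal -0.732 -0.676 0.084
  outer loop
   vertex 1.5 1.5 0.6
   vertex 2.7 0.6 3.8
   vertex 0.3 2.9 1.4
  endloop
 endfacet
 facet normal 0.747 0.639 0.181
  outer loop
   vertex 3.0 1.6 1.8
   vertex 1.7 3.6 0.1
   vertex 1.6 2.7 3.7
  endloop
 endfacet
 facet normal 0.824 0.448 0.348
  outer loop
   vertex 3.0 1.6 1.8
   vertex 1.6 2.7 3.7
   vertex 2.7 0.6 3.8
  endloop
 endfacet
 facet normal 0.892 0.399 -0.213
  outer loop
   vertex 3.0 1.6 1.8
   vertex 3.0 0.8 0.3
   vertex 1.7 3.6 0.1
  endloop
 endfacet
 facet normal 0.987 -0.143 0.076
  outer loop
   vertex 3.0 1.6 1.8
   vertex 2.7 0.6 3.8
   vertex 3.0 0.8 0.3
  endloop
 endfacet
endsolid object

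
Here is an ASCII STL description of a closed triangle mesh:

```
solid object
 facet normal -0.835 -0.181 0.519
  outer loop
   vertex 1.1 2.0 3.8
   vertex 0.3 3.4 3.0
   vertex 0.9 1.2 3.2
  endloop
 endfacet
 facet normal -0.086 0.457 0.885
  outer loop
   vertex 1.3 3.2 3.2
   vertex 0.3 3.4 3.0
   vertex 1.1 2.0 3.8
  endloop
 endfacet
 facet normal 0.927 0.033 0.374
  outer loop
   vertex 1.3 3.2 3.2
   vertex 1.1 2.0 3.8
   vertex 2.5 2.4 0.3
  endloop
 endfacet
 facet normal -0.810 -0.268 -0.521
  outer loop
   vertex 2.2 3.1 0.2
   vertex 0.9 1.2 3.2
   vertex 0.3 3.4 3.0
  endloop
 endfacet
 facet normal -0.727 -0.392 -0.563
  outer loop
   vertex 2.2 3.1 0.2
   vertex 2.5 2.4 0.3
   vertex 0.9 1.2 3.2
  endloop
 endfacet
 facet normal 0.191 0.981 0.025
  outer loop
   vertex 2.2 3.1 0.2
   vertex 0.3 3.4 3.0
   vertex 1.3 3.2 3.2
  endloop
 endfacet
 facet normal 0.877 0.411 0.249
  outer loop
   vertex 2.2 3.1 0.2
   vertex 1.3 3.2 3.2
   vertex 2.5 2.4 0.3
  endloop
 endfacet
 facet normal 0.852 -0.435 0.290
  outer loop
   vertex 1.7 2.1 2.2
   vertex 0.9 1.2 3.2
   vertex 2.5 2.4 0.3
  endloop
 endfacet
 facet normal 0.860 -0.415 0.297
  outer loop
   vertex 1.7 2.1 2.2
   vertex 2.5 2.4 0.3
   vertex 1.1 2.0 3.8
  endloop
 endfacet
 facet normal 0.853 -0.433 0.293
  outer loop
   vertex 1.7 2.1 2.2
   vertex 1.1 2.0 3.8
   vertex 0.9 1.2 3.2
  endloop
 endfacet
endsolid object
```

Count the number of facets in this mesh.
10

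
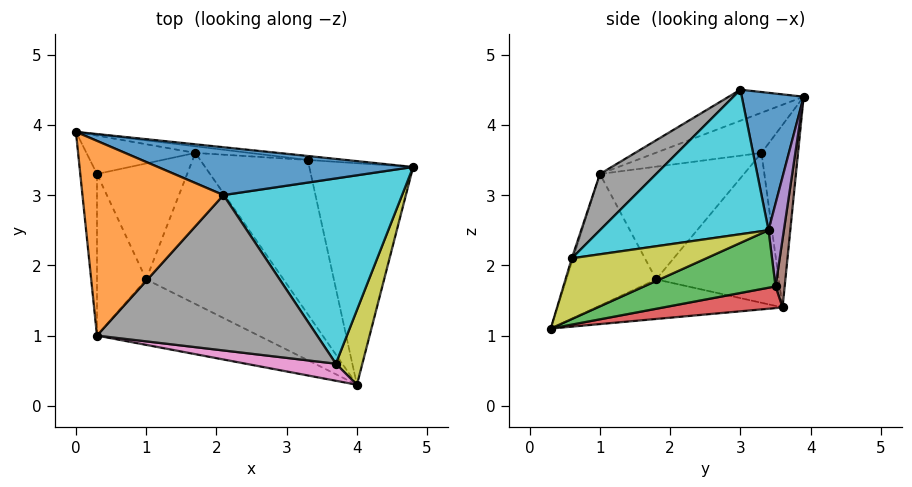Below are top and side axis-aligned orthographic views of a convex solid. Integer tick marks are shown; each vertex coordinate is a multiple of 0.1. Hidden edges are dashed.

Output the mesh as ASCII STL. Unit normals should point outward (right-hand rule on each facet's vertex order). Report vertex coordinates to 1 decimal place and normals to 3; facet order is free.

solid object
 facet normal 0.303 0.769 0.563
  outer loop
   vertex 2.1 3.0 4.5
   vertex 4.8 3.4 2.5
   vertex 0.0 3.9 4.4
  endloop
 endfacet
 facet normal -0.200 -0.366 0.909
  outer loop
   vertex 0.3 1.0 3.3
   vertex 2.1 3.0 4.5
   vertex 0.0 3.9 4.4
  endloop
 endfacet
 facet normal 0.468 0.261 -0.845
  outer loop
   vertex 3.3 3.5 1.7
   vertex 4.8 3.4 2.5
   vertex 4.0 0.3 1.1
  endloop
 endfacet
 facet normal 0.193 0.221 -0.956
  outer loop
   vertex 3.3 3.5 1.7
   vertex 4.0 0.3 1.1
   vertex 1.7 3.6 1.4
  endloop
 endfacet
 facet normal 0.088 0.995 -0.040
  outer loop
   vertex 3.3 3.5 1.7
   vertex 0.0 3.9 4.4
   vertex 4.8 3.4 2.5
  endloop
 endfacet
 facet normal 0.073 0.996 -0.058
  outer loop
   vertex 3.3 3.5 1.7
   vertex 1.7 3.6 1.4
   vertex 0.0 3.9 4.4
  endloop
 endfacet
 facet normal -0.013 -0.959 0.284
  outer loop
   vertex 3.7 0.6 2.1
   vertex 0.3 1.0 3.3
   vertex 4.0 0.3 1.1
  endloop
 endfacet
 facet normal 0.193 -0.627 0.755
  outer loop
   vertex 3.7 0.6 2.1
   vertex 2.1 3.0 4.5
   vertex 0.3 1.0 3.3
  endloop
 endfacet
 facet normal 0.846 -0.385 0.369
  outer loop
   vertex 3.7 0.6 2.1
   vertex 4.0 0.3 1.1
   vertex 4.8 3.4 2.5
  endloop
 endfacet
 facet normal 0.592 -0.337 0.732
  outer loop
   vertex 3.7 0.6 2.1
   vertex 4.8 3.4 2.5
   vertex 2.1 3.0 4.5
  endloop
 endfacet
 facet normal -0.833 0.246 -0.496
  outer loop
   vertex 0.3 3.3 3.6
   vertex 0.0 3.9 4.4
   vertex 1.7 3.6 1.4
  endloop
 endfacet
 facet normal -0.922 0.050 -0.383
  outer loop
   vertex 0.3 3.3 3.6
   vertex 0.3 1.0 3.3
   vertex 0.0 3.9 4.4
  endloop
 endfacet
 facet normal -0.276 -0.105 -0.956
  outer loop
   vertex 1.0 1.8 1.8
   vertex 1.7 3.6 1.4
   vertex 4.0 0.3 1.1
  endloop
 endfacet
 facet normal -0.469 -0.669 -0.576
  outer loop
   vertex 1.0 1.8 1.8
   vertex 4.0 0.3 1.1
   vertex 0.3 1.0 3.3
  endloop
 endfacet
 facet normal -0.837 0.214 -0.504
  outer loop
   vertex 1.0 1.8 1.8
   vertex 0.3 3.3 3.6
   vertex 1.7 3.6 1.4
  endloop
 endfacet
 facet normal -0.915 0.052 -0.399
  outer loop
   vertex 1.0 1.8 1.8
   vertex 0.3 1.0 3.3
   vertex 0.3 3.3 3.6
  endloop
 endfacet
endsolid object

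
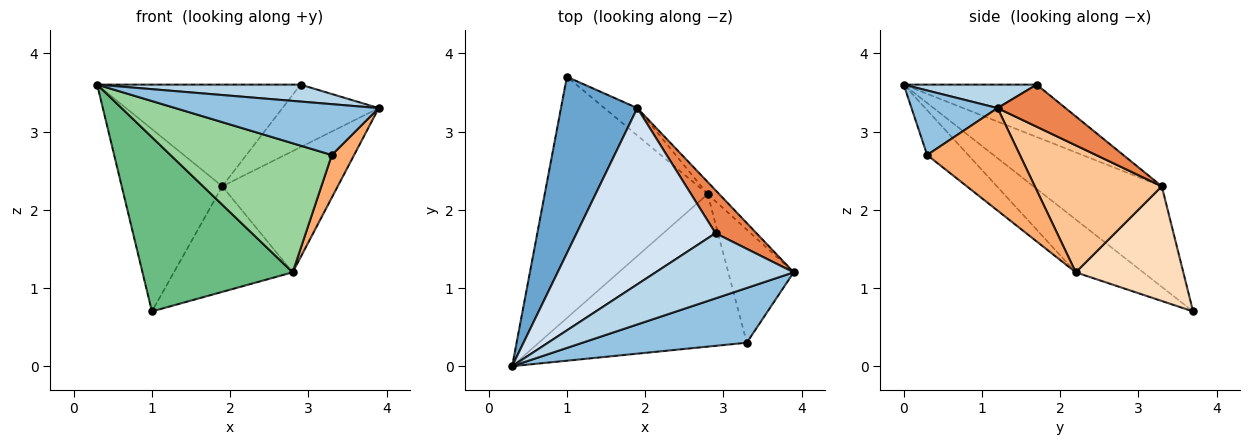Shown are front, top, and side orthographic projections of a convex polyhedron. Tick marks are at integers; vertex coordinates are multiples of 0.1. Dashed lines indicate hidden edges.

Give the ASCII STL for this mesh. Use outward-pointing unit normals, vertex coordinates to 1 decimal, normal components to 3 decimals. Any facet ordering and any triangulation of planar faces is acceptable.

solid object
 facet normal -0.676 0.530 0.513
  outer loop
   vertex 1.9 3.3 2.3
   vertex 1.0 3.7 0.7
   vertex 0.3 0.0 3.6
  endloop
 endfacet
 facet normal 0.277 -0.654 0.704
  outer loop
   vertex 3.3 0.3 2.7
   vertex 3.9 1.2 3.3
   vertex 0.3 0.0 3.6
  endloop
 endfacet
 facet normal 0.162 -0.248 0.955
  outer loop
   vertex 2.9 1.7 3.6
   vertex 0.3 0.0 3.6
   vertex 3.9 1.2 3.3
  endloop
 endfacet
 facet normal -0.311 0.475 0.823
  outer loop
   vertex 2.9 1.7 3.6
   vertex 1.9 3.3 2.3
   vertex 0.3 0.0 3.6
  endloop
 endfacet
 facet normal 0.503 0.712 0.490
  outer loop
   vertex 2.9 1.7 3.6
   vertex 3.9 1.2 3.3
   vertex 1.9 3.3 2.3
  endloop
 endfacet
 facet normal 0.826 -0.199 -0.527
  outer loop
   vertex 2.8 2.2 1.2
   vertex 3.9 1.2 3.3
   vertex 3.3 0.3 2.7
  endloop
 endfacet
 facet normal 0.738 0.671 -0.067
  outer loop
   vertex 2.8 2.2 1.2
   vertex 1.9 3.3 2.3
   vertex 3.9 1.2 3.3
  endloop
 endfacet
 facet normal 0.659 0.728 -0.189
  outer loop
   vertex 2.8 2.2 1.2
   vertex 1.0 3.7 0.7
   vertex 1.9 3.3 2.3
  endloop
 endfacet
 facet normal -0.254 -0.566 -0.784
  outer loop
   vertex 2.8 2.2 1.2
   vertex 0.3 0.0 3.6
   vertex 1.0 3.7 0.7
  endloop
 endfacet
 facet normal -0.162 -0.637 -0.753
  outer loop
   vertex 2.8 2.2 1.2
   vertex 3.3 0.3 2.7
   vertex 0.3 0.0 3.6
  endloop
 endfacet
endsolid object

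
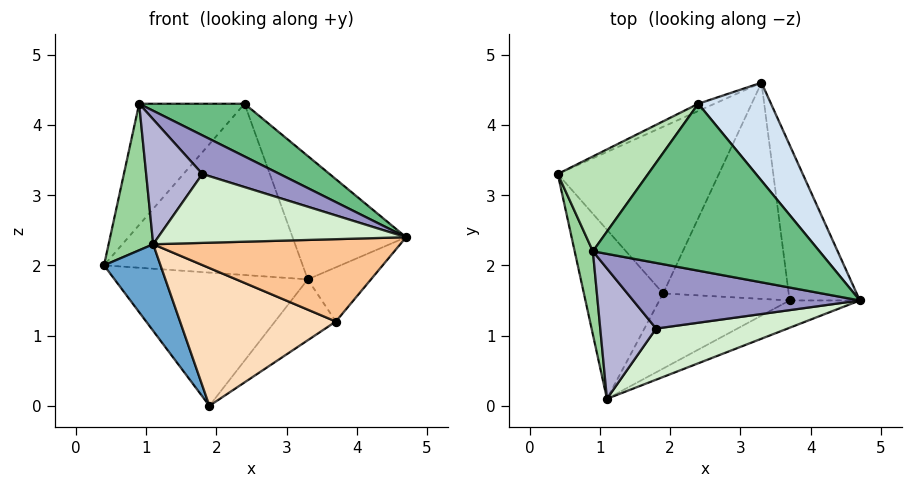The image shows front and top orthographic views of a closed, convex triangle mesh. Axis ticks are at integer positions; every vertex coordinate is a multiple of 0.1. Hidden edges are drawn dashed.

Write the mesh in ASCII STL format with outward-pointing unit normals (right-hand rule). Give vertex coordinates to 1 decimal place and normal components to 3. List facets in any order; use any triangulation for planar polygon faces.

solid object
 facet normal -0.862 -0.231 -0.451
  outer loop
   vertex 1.9 1.6 0.0
   vertex 1.1 0.1 2.3
   vertex 0.4 3.3 2.0
  endloop
 endfacet
 facet normal -0.317 0.592 -0.741
  outer loop
   vertex 3.3 4.6 1.8
   vertex 1.9 1.6 0.0
   vertex 0.4 3.3 2.0
  endloop
 endfacet
 facet normal -0.411 0.911 -0.039
  outer loop
   vertex 2.4 4.3 4.3
   vertex 3.3 4.6 1.8
   vertex 0.4 3.3 2.0
  endloop
 endfacet
 facet normal 0.826 0.441 0.350
  outer loop
   vertex 2.4 4.3 4.3
   vertex 4.7 1.5 2.4
   vertex 3.3 4.6 1.8
  endloop
 endfacet
 facet normal 0.750 0.218 -0.625
  outer loop
   vertex 3.7 1.5 1.2
   vertex 3.3 4.6 1.8
   vertex 4.7 1.5 2.4
  endloop
 endfacet
 facet normal 0.549 0.227 -0.805
  outer loop
   vertex 3.7 1.5 1.2
   vertex 1.9 1.6 0.0
   vertex 3.3 4.6 1.8
  endloop
 endfacet
 facet normal 0.353 -0.888 -0.295
  outer loop
   vertex 3.7 1.5 1.2
   vertex 4.7 1.5 2.4
   vertex 1.1 0.1 2.3
  endloop
 endfacet
 facet normal 0.261 -0.848 -0.462
  outer loop
   vertex 3.7 1.5 1.2
   vertex 1.1 0.1 2.3
   vertex 1.9 1.6 0.0
  endloop
 endfacet
 facet normal 0.388 -0.277 0.879
  outer loop
   vertex 0.9 2.2 4.3
   vertex 4.7 1.5 2.4
   vertex 2.4 4.3 4.3
  endloop
 endfacet
 facet normal -0.973 -0.202 0.115
  outer loop
   vertex 0.9 2.2 4.3
   vertex 0.4 3.3 2.0
   vertex 1.1 0.1 2.3
  endloop
 endfacet
 facet normal -0.741 0.529 0.414
  outer loop
   vertex 0.9 2.2 4.3
   vertex 2.4 4.3 4.3
   vertex 0.4 3.3 2.0
  endloop
 endfacet
 facet normal 0.284 -0.770 0.572
  outer loop
   vertex 1.8 1.1 3.3
   vertex 1.1 0.1 2.3
   vertex 4.7 1.5 2.4
  endloop
 endfacet
 facet normal 0.320 -0.481 0.817
  outer loop
   vertex 1.8 1.1 3.3
   vertex 4.7 1.5 2.4
   vertex 0.9 2.2 4.3
  endloop
 endfacet
 facet normal -0.043 -0.691 0.721
  outer loop
   vertex 1.8 1.1 3.3
   vertex 0.9 2.2 4.3
   vertex 1.1 0.1 2.3
  endloop
 endfacet
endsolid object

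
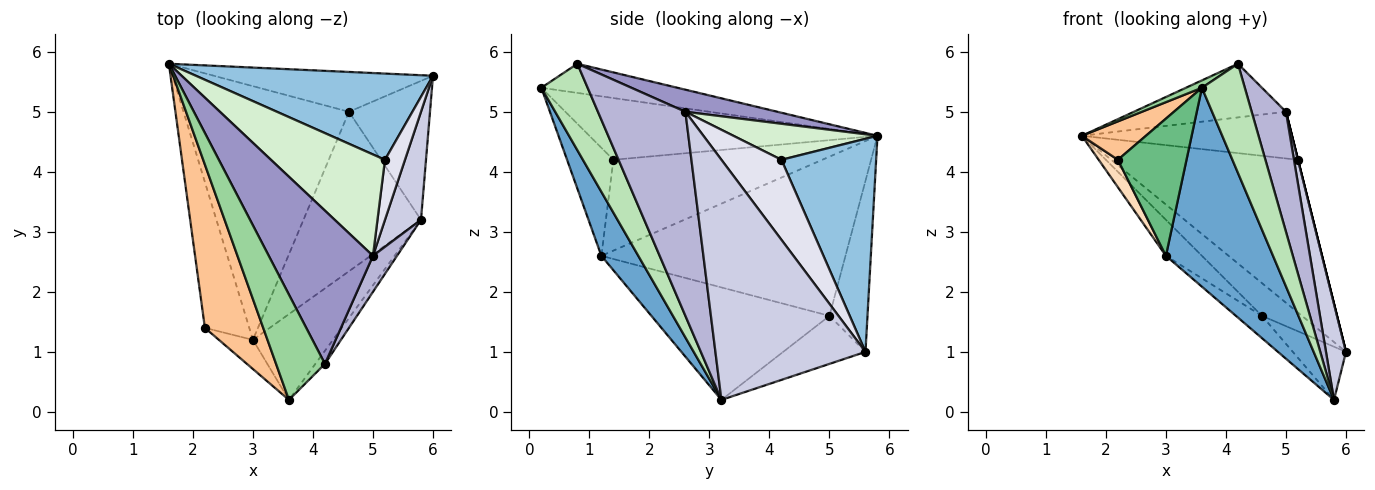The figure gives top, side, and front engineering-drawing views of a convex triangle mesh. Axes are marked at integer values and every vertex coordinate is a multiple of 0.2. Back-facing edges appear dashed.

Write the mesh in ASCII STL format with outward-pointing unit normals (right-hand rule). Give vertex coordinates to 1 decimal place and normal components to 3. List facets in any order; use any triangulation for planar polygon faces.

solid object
 facet normal 0.302 -0.875 -0.377
  outer loop
   vertex 3.0 1.2 2.6
   vertex 5.8 3.2 0.2
   vertex 3.6 0.2 5.4
  endloop
 endfacet
 facet normal 0.404 0.797 0.450
  outer loop
   vertex 5.2 4.2 4.2
   vertex 6.0 5.6 1.0
   vertex 1.6 5.8 4.6
  endloop
 endfacet
 facet normal -0.517 0.544 -0.662
  outer loop
   vertex 4.6 5.0 1.6
   vertex 1.6 5.8 4.6
   vertex 6.0 5.6 1.0
  endloop
 endfacet
 facet normal -0.484 0.313 -0.817
  outer loop
   vertex 4.6 5.0 1.6
   vertex 6.0 5.6 1.0
   vertex 5.8 3.2 0.2
  endloop
 endfacet
 facet normal -0.690 0.102 -0.717
  outer loop
   vertex 4.6 5.0 1.6
   vertex 3.0 1.2 2.6
   vertex 1.6 5.8 4.6
  endloop
 endfacet
 facet normal -0.688 0.100 -0.719
  outer loop
   vertex 4.6 5.0 1.6
   vertex 5.8 3.2 0.2
   vertex 3.0 1.2 2.6
  endloop
 endfacet
 facet normal -0.718 -0.159 0.678
  outer loop
   vertex 2.2 1.4 4.2
   vertex 3.6 0.2 5.4
   vertex 1.6 5.8 4.6
  endloop
 endfacet
 facet normal -0.895 -0.082 -0.437
  outer loop
   vertex 2.2 1.4 4.2
   vertex 1.6 5.8 4.6
   vertex 3.0 1.2 2.6
  endloop
 endfacet
 facet normal -0.551 -0.816 -0.173
  outer loop
   vertex 2.2 1.4 4.2
   vertex 3.0 1.2 2.6
   vertex 3.6 0.2 5.4
  endloop
 endfacet
 facet normal -0.511 -0.060 0.857
  outer loop
   vertex 4.2 0.8 5.8
   vertex 1.6 5.8 4.6
   vertex 3.6 0.2 5.4
  endloop
 endfacet
 facet normal 0.731 -0.677 -0.081
  outer loop
   vertex 4.2 0.8 5.8
   vertex 3.6 0.2 5.4
   vertex 5.8 3.2 0.2
  endloop
 endfacet
 facet normal 0.276 0.402 0.873
  outer loop
   vertex 5.0 2.6 5.0
   vertex 5.2 4.2 4.2
   vertex 1.6 5.8 4.6
  endloop
 endfacet
 facet normal 0.196 0.324 0.925
  outer loop
   vertex 5.0 2.6 5.0
   vertex 1.6 5.8 4.6
   vertex 4.2 0.8 5.8
  endloop
 endfacet
 facet normal 0.925 -0.363 0.109
  outer loop
   vertex 5.0 2.6 5.0
   vertex 4.2 0.8 5.8
   vertex 5.8 3.2 0.2
  endloop
 endfacet
 facet normal 0.980 -0.131 0.147
  outer loop
   vertex 5.0 2.6 5.0
   vertex 5.8 3.2 0.2
   vertex 6.0 5.6 1.0
  endloop
 endfacet
 facet normal 0.970 0.000 0.243
  outer loop
   vertex 5.0 2.6 5.0
   vertex 6.0 5.6 1.0
   vertex 5.2 4.2 4.2
  endloop
 endfacet
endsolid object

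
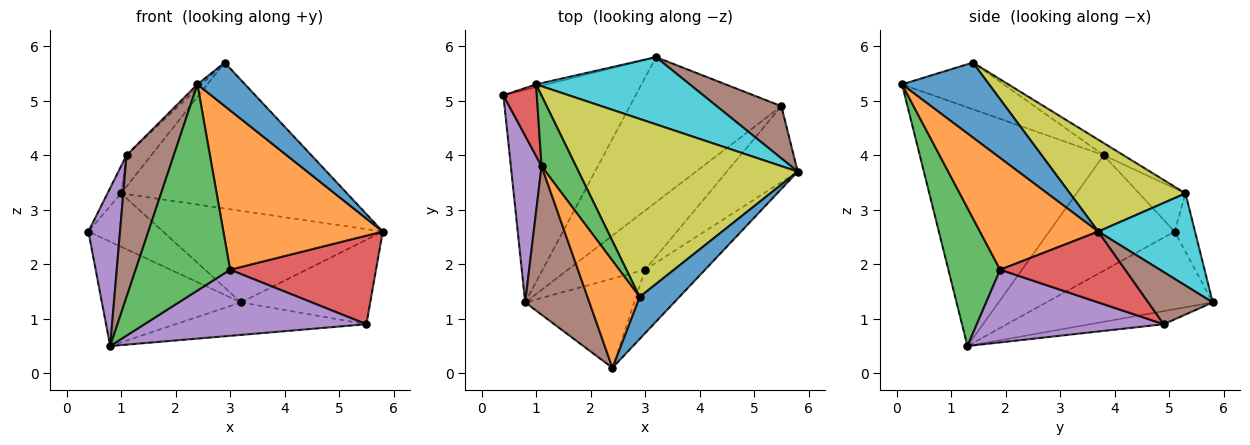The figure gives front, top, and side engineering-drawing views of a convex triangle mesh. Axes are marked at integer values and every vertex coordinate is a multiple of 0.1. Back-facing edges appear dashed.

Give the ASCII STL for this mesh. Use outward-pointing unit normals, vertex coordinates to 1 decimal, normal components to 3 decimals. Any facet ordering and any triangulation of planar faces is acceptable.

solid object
 facet normal 0.796 -0.436 0.421
  outer loop
   vertex 2.9 1.4 5.7
   vertex 2.4 0.1 5.3
   vertex 5.8 3.7 2.6
  endloop
 endfacet
 facet normal 0.568 -0.765 -0.305
  outer loop
   vertex 3.0 1.9 1.9
   vertex 5.8 3.7 2.6
   vertex 2.4 0.1 5.3
  endloop
 endfacet
 facet normal 0.449 -0.820 -0.355
  outer loop
   vertex 3.0 1.9 1.9
   vertex 2.4 0.1 5.3
   vertex 0.8 1.3 0.5
  endloop
 endfacet
 facet normal 0.545 -0.636 -0.545
  outer loop
   vertex 3.0 1.9 1.9
   vertex 5.5 4.9 0.9
   vertex 5.8 3.7 2.6
  endloop
 endfacet
 facet normal 0.532 -0.631 -0.565
  outer loop
   vertex 3.0 1.9 1.9
   vertex 0.8 1.3 0.5
   vertex 5.5 4.9 0.9
  endloop
 endfacet
 facet normal 0.391 0.783 0.484
  outer loop
   vertex 3.2 5.8 1.3
   vertex 5.8 3.7 2.6
   vertex 5.5 4.9 0.9
  endloop
 endfacet
 facet normal -0.466 0.390 -0.794
  outer loop
   vertex 3.2 5.8 1.3
   vertex 0.8 1.3 0.5
   vertex 0.4 5.1 2.6
  endloop
 endfacet
 facet normal -0.084 0.218 -0.972
  outer loop
   vertex 3.2 5.8 1.3
   vertex 5.5 4.9 0.9
   vertex 0.8 1.3 0.5
  endloop
 endfacet
 facet normal 0.308 0.603 0.736
  outer loop
   vertex 1.0 5.3 3.3
   vertex 2.9 1.4 5.7
   vertex 5.8 3.7 2.6
  endloop
 endfacet
 facet normal 0.335 0.760 0.558
  outer loop
   vertex 1.0 5.3 3.3
   vertex 5.8 3.7 2.6
   vertex 3.2 5.8 1.3
  endloop
 endfacet
 facet normal -0.264 0.963 -0.049
  outer loop
   vertex 1.0 5.3 3.3
   vertex 3.2 5.8 1.3
   vertex 0.4 5.1 2.6
  endloop
 endfacet
 facet normal -0.667 0.027 0.745
  outer loop
   vertex 1.1 3.8 4.0
   vertex 2.4 0.1 5.3
   vertex 2.9 1.4 5.7
  endloop
 endfacet
 facet normal -0.308 0.385 0.870
  outer loop
   vertex 1.1 3.8 4.0
   vertex 2.9 1.4 5.7
   vertex 1.0 5.3 3.3
  endloop
 endfacet
 facet normal -0.771 0.227 0.596
  outer loop
   vertex 1.1 3.8 4.0
   vertex 1.0 5.3 3.3
   vertex 0.4 5.1 2.6
  endloop
 endfacet
 facet normal -0.939 -0.237 0.250
  outer loop
   vertex 1.1 3.8 4.0
   vertex 0.4 5.1 2.6
   vertex 0.8 1.3 0.5
  endloop
 endfacet
 facet normal -0.937 -0.241 0.252
  outer loop
   vertex 1.1 3.8 4.0
   vertex 0.8 1.3 0.5
   vertex 2.4 0.1 5.3
  endloop
 endfacet
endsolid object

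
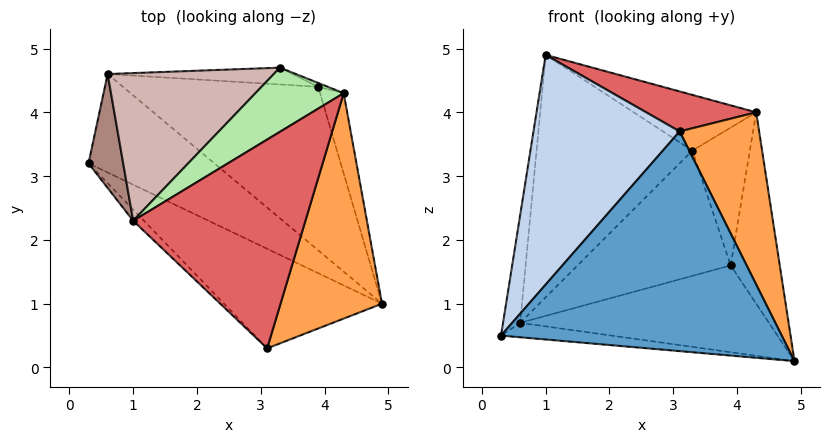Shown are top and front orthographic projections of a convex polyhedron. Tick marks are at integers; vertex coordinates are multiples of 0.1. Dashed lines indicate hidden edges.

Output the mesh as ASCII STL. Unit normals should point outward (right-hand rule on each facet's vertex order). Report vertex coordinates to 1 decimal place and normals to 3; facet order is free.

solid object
 facet normal -0.426 -0.824 -0.373
  outer loop
   vertex 3.1 0.3 3.7
   vertex 0.3 3.2 0.5
   vertex 4.9 1.0 0.1
  endloop
 endfacet
 facet normal -0.700 -0.714 -0.035
  outer loop
   vertex 1.0 2.3 4.9
   vertex 0.3 3.2 0.5
   vertex 3.1 0.3 3.7
  endloop
 endfacet
 facet normal 0.877 -0.292 0.382
  outer loop
   vertex 4.3 4.3 4.0
   vertex 3.1 0.3 3.7
   vertex 4.9 1.0 0.1
  endloop
 endfacet
 facet normal 0.931 0.336 -0.141
  outer loop
   vertex 4.3 4.3 4.0
   vertex 4.9 1.0 0.1
   vertex 3.9 4.4 1.6
  endloop
 endfacet
 facet normal 0.384 0.923 -0.026
  outer loop
   vertex 4.3 4.3 4.0
   vertex 3.9 4.4 1.6
   vertex 3.3 4.7 3.4
  endloop
 endfacet
 facet normal -0.188 0.644 0.742
  outer loop
   vertex 4.3 4.3 4.0
   vertex 3.3 4.7 3.4
   vertex 1.0 2.3 4.9
  endloop
 endfacet
 facet normal 0.357 -0.176 0.917
  outer loop
   vertex 4.3 4.3 4.0
   vertex 1.0 2.3 4.9
   vertex 3.1 0.3 3.7
  endloop
 endfacet
 facet normal -0.017 0.145 -0.989
  outer loop
   vertex 0.6 4.6 0.7
   vertex 4.9 1.0 0.1
   vertex 0.3 3.2 0.5
  endloop
 endfacet
 facet normal 0.260 0.453 -0.853
  outer loop
   vertex 0.6 4.6 0.7
   vertex 3.9 4.4 1.6
   vertex 4.9 1.0 0.1
  endloop
 endfacet
 facet normal 0.096 0.987 -0.132
  outer loop
   vertex 0.6 4.6 0.7
   vertex 3.3 4.7 3.4
   vertex 3.9 4.4 1.6
  endloop
 endfacet
 facet normal -0.965 0.180 0.190
  outer loop
   vertex 0.6 4.6 0.7
   vertex 0.3 3.2 0.5
   vertex 1.0 2.3 4.9
  endloop
 endfacet
 facet normal -0.483 0.748 0.455
  outer loop
   vertex 0.6 4.6 0.7
   vertex 1.0 2.3 4.9
   vertex 3.3 4.7 3.4
  endloop
 endfacet
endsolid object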